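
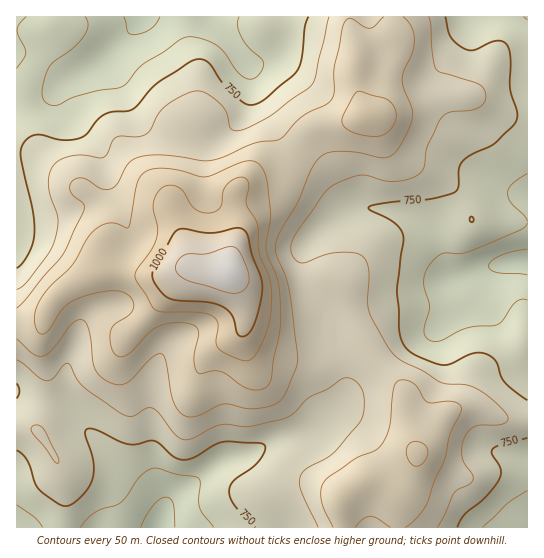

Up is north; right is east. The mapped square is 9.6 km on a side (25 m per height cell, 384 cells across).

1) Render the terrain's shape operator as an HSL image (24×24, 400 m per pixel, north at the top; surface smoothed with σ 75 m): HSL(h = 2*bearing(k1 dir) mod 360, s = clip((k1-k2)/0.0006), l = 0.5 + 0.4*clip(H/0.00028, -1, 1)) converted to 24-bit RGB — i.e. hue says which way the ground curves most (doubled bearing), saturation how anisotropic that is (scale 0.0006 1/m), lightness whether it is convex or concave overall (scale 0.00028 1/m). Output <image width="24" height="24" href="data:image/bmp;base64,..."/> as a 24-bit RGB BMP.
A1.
<image width="24" height="24" href="data:image/bmp;base64,Qk32BgAAAAAAADYAAAAoAAAAGAAAABgAAAABABgAAAAAAMAGAAATCwAAEwsAAAAAAAAAAAAAgoRXkI9U6tJ0MFNrd7pctplvFStKQWiLtneBhGBtmZpqqKx+ZV2DOCZs07Ba7PKtKC1nq7CCxL2YhqWHn1FpTls4RIRgd4hrk2S0r4B42N+rWIyrU6Kkro59QzRrGko6W61yn43Epq3Iqpu7fGGvFyes1PHy9dXkR0XHeLC/0Kudeq1vmS+syZyyQoeUWIWAZz96ztakyd3HfHO7aU6UplxYeSV4poktAIMSHadXa4Oxv3KvonmsKrHSW9C93JfH37HllTar4Y9sxbtjHZayvMbmqHjlXVrDO3Nmq/aoj7+gnTWQjTdsrmxPOh5t4L6uk8VxCygOGy4FJmIRm7BoXZZlMVM7d5pFt0ZdzDHB5d/V79zhNKd3LDIXajUSaVEes9ftp96fbz5UcipUkTxgwcWLHBZ62LyNzaJ5TTh/qZhlMoAiIm0GQXQoQ2dKTYxAX0dAnZpRstmG4lFu5EhSMRc+w1ymj6/huXZd13I3ZipNZy5IpqtanMl/GBNt05id4My+NDOpsHSjtZmMZ9SeM4mJSHlhUn1jTEZln7prospaRXW7+NP3j5X/wej6coHbaUId4dtBVyeFrlilpM6LXrlnFziIfqy/6c7CbCahtm2byujLg7PKRTyLV5+USGZvSV9ofM2FzenXLtHssli4zIRnf0E6c089g40zj/5ICR5VvHzH5cexacRIF01oS4Sb6HBscipVkNVgm+eGaViTS3jEeV+3Y0eXZLqlhP+5id/IiCWilDB00HBipFKFn1VNgHHg8ffFACMzQWWH48vC7bq2FEhFGFJCvke+8pzz9fXWe9ddPKqVO0uDaEp7cWOXlt6bcuNCICMQJRUTTnVJva2QpkbA34yphV/j++HQDR9RD5GEjdKx/ZHP/wRiGSkKCzECNlUP//TH3OayKaWyMyVrWlN6a6VqntF4tFlFZ0BhOV9gPYVIeJJEYDtb3dqQYxn//8zU5j7TFHEtGSsIJxEM/2eD4qjoT27NG7qApf903fi7GE6aMxdwelF2oLtqiLFWjXZncWeeRnG1ZHSoa3uLVmiSsteVDBk79MfQ/7jx36DvXWbqGj3/zMbpz77WlpnkrbLl1/Ta0/jgHAChPQmBjoK2rMiyrYCEf4lue4heM1cySVgtXZJLSaOUg8F+DjEtWIox5Flr2bKfW7S+CkSMtXjZ8NviiJvRn6fX6/3OgcUrIgYtHShyopKwq4CNvYKNm36LnFmBi0OPm0YwUnkMHS8EKzIBN1NdL1k5baJM6My5s3FxFyIzHUUb0fWadrPGaHC9/97MzQowFRIhDC8ePYE7mIt5tpGhvIS0inOugTKpy2XO5L/cbXjVXGzQRT9wc2tHM5gYc9M0z2ibjBijU8N1hf9bS1g0SkQj/+RM/zqe10TRNH59H3NAO3cziIg/mWc0eS8obTtaZa2cxda/dX3MenzLRzR0nlmuuditNNh1LCyGi0ioute5zNSrMC+Yyj/O8umFPZRoy2+9v3O5RFhqSVEzYkQnhmMlcotBSqNnQ7t9isB2dk1benhLO0+Ma8bR3unjlLHJKhJpjNHQzu7mwcbgNR3WTlro9tXkxmfgkkeoymiZska6f1yVXEt4mb+VksjMfr/FVKOGe1pAekxDiXpdZpqrNuacgMCbwCJ4L1SKQOBfq6creU4SWVQcET8azqs981eOsTyntlxsnUyFnTlpl4dZfuJtSbB/iF91hlZmd12GgJmZeoCUlLumbLSBRUEtjDlwsdSzckGOlz0yq3tSqZFVJYYpEWk+xFx8y03H2YbFrkfa03PcsNPKx964O5icUGSDl2iWj3Bfd4xweJGWmspCcV5CWkp0QK6ImLx8cimMt5WrtJq1u6q+utnXDXauPTuDp3ejpZW6fUHT2pfl3ODv6t/scVDcdDOwqUaRor18XcqyYIy0xLh7SXhYSJd1WqGGgGBSTj9njqmCpIuYys+XhsFzOCVZKDFJg5VvnkpSYSE4wutCbMA03q5SYi1MVzyKiqLU0cnmt3OmSUlnupZ+q2BfT4QyI2YiP0xfYZyWcJyBjHV24dqws4FfORU1NlcpN1oucThMj2Sl8O7LXbtPyVA7rohBJ4+IXb6Mm0CO2Y2HSEWBpoxZqXNjtJeGSYpbHW1MPpZmYnB2jaJks9N1tBVhfRpjnqtZKl5UQ312Y3eB5/KszEiwsVJu4N+7J6ueP4aLQTuE26mqg1q6jYO7v7PMqKrIrp3NWYzIMYGHRlRXucBNl5o+hyaKlXHGyMXVRmbRNnKyU1Kh6vnQWy2c0cG32NHCjYC3JEhpPFhhqrBRtbRz"/>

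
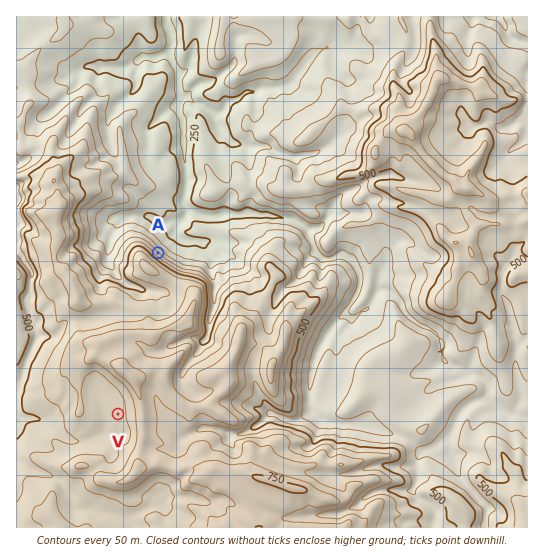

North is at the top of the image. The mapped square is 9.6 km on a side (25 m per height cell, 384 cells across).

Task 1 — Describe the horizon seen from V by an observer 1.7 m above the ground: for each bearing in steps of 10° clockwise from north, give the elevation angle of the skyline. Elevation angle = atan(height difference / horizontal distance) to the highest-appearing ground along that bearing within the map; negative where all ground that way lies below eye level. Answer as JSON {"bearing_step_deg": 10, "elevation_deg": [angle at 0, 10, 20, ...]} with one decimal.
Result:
{"bearing_step_deg": 10, "elevation_deg": [9.2, 10.7, 11.5, 11.9, 12.1, 12.6, 12.9, 13.2, 13.3, 13.2, 12.7, 11.9, 10.7, 9.3, 7.4, 6.1, 7.0, 5.9, 5.0, 4.3, 3.0, 3.1, 2.7, 0.0, -0.9, -0.8, -0.1, 1.2, 1.2, 0.9, 0.8, 1.0, 1.7, 3.5, 4.6, 6.3]}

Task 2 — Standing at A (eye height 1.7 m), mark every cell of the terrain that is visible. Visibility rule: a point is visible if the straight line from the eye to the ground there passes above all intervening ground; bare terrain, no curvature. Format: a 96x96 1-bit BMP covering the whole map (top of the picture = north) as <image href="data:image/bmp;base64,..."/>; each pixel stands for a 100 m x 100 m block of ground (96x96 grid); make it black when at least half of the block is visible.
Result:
<image width="96" height="96" href="data:image/bmp;base64,Qk2+BAAAAAAAAD4AAAAoAAAAYAAAAGAAAAABAAEAAAAAAIAEAAATCwAAEwsAAAIAAAAAAAAA////AAAAAAAAAAAAAAAAAAAAAAAAAAAAAAAAAAAAAAAAAAAAAAAAAAAAAAAAAAAAAAAAAAAAAAAAAAAAAAAAAAAAAAAAAAAAAAAAAAAAAAAAAAAAAAAAAAAAAAAAAAAAAAAAAAAAAAAAAAAAAAAAAAAAAAAAAAAAAAAAAAAAAAAAAAAAAAAAAAAAAAAAAAAAAAAAAAAAAAAAAAAAAAAAAAAAAAAAAAAAAAAAAAAAAAAAAAAAAAAAAAAAAAAAAAAAAAAAAAAAAAAAAAAAAAAAAAAAAAAAAAAAAAAAAAAAAAAAAAAAAAAAAAAAAAAAAAAAAAAAAAAAAAAAAAAAAAAAAAAAAAAAAAAAAAAAAAAAAAAAAAAAAAAAAAAAAAAAAAAAAAAAAAAAAAAAAAAAAAAAAAAAAAAAAAAAAAAAAAAAAAAAAAAAAAAAAAAAAAAAAAAAAAAAAAAAAAAAAAAAAAAAAAAAAAAAAAAAAAAAAAAAAAAAAAAAAAAAAAAAAAAAAAAAAAAAAAAAAAAAAAAAAAAAAAAAAAAAAAAAAAAAAAAAAAAAAAAAAAAAAAAAAAAAAAAAAAAAAAAAAAAAAAAAAAAAAAAAAAAAAAAAAAAAAAAAAAAAAAAAAAAgAAAAAAAAAAAAAAAgAAAAAAAAAAAAAAAgAAAAAAAAAAAAAAAgAAAAAAAAAAAAAAAQAAAAAAAAAAAAAM4AAAAAAAAAAAAAAO4AAAAAAAAAAAAAwf8AAAAAAAAAAAAB4/8AAAAAAAAAAAAH5/+AAAAAAAAAAAAP5/8AAAAAAAAAAAAf9/8AAAAAAAAAAABv//8AAAAALAAAAADv//4AAAAAbAAAAAB///8AAAAA6AAAAAA///+AAAADwAAAAAB///+AAAAPgAAAAAB///+AAAAfAAAAAAD//74AHgB/AAAAAAD/4fABHh/+AAAAAAH/g4AHDj/8CAAAAAf////+A//+8AAAAB/9///8A7+/gYAAAH//////g7//AQAAAf//////w//4fgAAA+//+f/h8f+AeAAAD///+P8B//gA4AAAB/5/+ObB//ABwAAAA4x8+MfhDeeDAAAAQMB48MfAAGPOAAAAQADg8YeAAGAcAAAAAA/g8QYAAOAYAAAACA/w4AAAAOAQAAAAAA/w4AA8AeAAAAAAAA/44A/+AfAgAAAAAB844H/+AP/AAAAAABwQ4P+GAP+AAAAAAA+A4PwCAH8AAAAAAAeA4fPAAH4AAAAAAAfBwOOAAf4AAAAAAAHBgMOAAf4AAAAAAAHgBoMAAHwAAAAAAAD4P4MAGAcAAAAAAAB/f8AAMA8AAAAAAAA/x/AA4A4AAAAAAAAf4/+B4AYGAAAAAAAOfP/jwAYGAAAAAAADfj/xwAYCAAAAAAADfw/9wAICAAAAAAAD/5H/gAACAAAAAAAD//A/gAACAAAAACAD/HAfwAACAAAAAHhB/HAD4AwEAAAAAP/j/EAB8H+EAAAAP//j/GAB//fMAAAAf//H/n4A/8+MAAAA/w/H/3/4/5+MAAAABwfH/n/4/g8MAAA="/>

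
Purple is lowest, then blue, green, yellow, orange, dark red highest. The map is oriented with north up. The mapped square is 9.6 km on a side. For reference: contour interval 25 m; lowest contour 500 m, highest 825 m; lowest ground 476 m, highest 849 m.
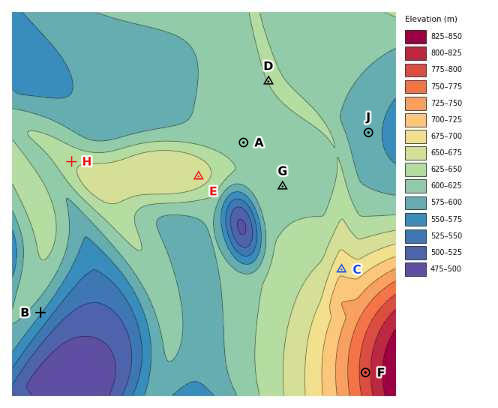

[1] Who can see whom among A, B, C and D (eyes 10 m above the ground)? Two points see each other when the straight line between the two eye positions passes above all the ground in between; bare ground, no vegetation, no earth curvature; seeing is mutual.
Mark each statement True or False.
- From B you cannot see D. True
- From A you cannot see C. False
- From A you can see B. False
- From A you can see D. True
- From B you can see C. True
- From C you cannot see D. False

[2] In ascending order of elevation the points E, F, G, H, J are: J G H E F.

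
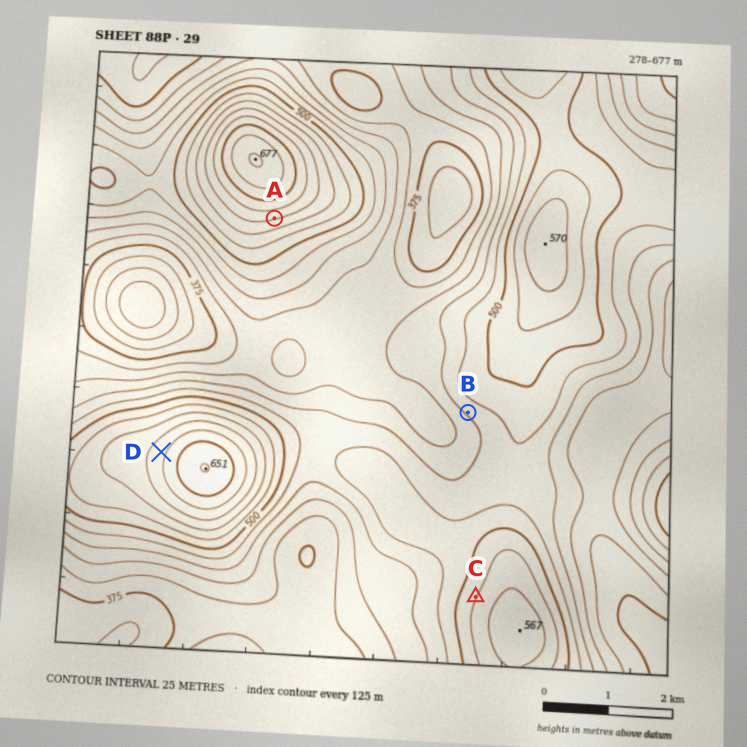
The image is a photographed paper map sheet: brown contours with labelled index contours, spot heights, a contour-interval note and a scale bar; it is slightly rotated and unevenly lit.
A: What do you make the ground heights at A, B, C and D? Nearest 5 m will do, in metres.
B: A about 575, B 455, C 525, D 590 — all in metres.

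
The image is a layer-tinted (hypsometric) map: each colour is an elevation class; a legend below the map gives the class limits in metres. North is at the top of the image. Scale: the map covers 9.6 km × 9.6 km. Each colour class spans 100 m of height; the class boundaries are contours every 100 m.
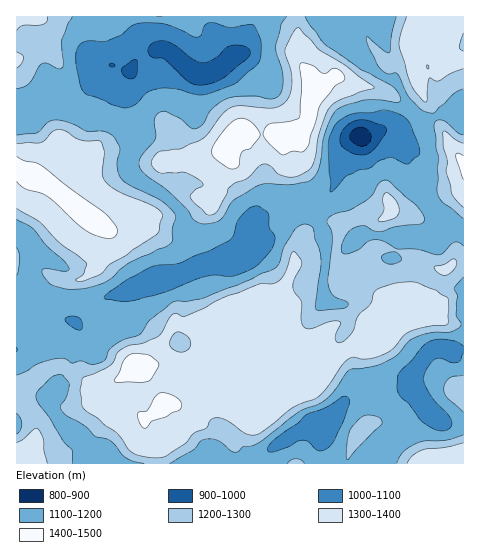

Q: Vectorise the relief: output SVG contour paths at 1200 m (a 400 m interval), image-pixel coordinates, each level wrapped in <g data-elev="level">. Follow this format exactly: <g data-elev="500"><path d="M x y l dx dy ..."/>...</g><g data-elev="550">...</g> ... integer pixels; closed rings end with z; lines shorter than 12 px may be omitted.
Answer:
<g data-elev="1200"><path d="M72 463l0-14-9-8-27-43 0-5 3-3 13-13 7-2 4 1 6 8-2 12-7 10 4 7 21 13 10 10 16 5 15 17 7 3 11 2"/><path d="M170 463l23-13 7-9 4-2 13 1 13 10 5 2 3-1 5-4 12-2 9-6 34-27 20-7 8-6 8-8 15-21 22-3 13-4 13-8 12-14 9-5 15-4 16 0 9-3 3-4-5-10 1-18-3-9 9-11"/><path d="M304 463l-3-3-6-1-4 1-4 3"/><path d="M347 459l1 1 10-13 23-22 1-4-2-3-6-2-9-1-5 4-7 7-3 5-2 8z"/><path d="M463 435l-16 5-22 1-8 2-14 9-6 11"/><path d="M17 413l3 5 2 6-2 7-3 3"/><path d="M463 375l-9 1-5 2-4 5-1 6 3 9 16 14"/><path d="M17 276l3-18-3-10"/><path d="M389 264l-7-5-1-2 2-2 12-3 6 5 1 2-2 3z"/><path d="M463 246l-4-4-5 0-11 11-6 2-19-6-21 0-14-8-8-1-7 2-13 9-7 3-5-1-2-4 3-10 5-8 6-4 9-1 10 5 7 1 14-5 24-3 5-2 0-6-8-10-26-24-6-2-5 3-7 12-5 5-18 10-16 5-6 6 5 10 0 7-4 40 0 7 6 11 14 6 0 3-2 3-26 3-5-3 6-42 0-10-6-17-2-11-5-3-4-1-6 3-4 4-10 17-5 15-4 6-71 29-17 3-14 1-23 18-10 14-17 6-11 7-4 4-2 7-4 4-11 2-9-3-9 2-9-4-9 0-16 4-13 8-9 4"/><path d="M17 219l16 10 13 16 17 15 6 7 0 3-3 1-23-2-1 3 3 6 8 7 18 4 16-1 16-5 9-5 8-8 9-7 39-18 5-4-1-12 4-12-3-6-11-9-31-16-10-7-3-6-1-8 3-18-5-9-6-5-7-2-15 0-16-8-15-3-8 2-12 11-19 2"/><path d="M463 135l-5-2-14-12-6-1-3 3 1 24 3 11-1 36 4 8 21 17"/><path d="M17 89l8-3 4-3 10-16 3-4 5 0 12 6 3-1 2-5-2-23 6-16 4-7"/><path d="M286 17l-5 8-5 21 7 32-1 13-5 6-7 2-13-3-15 0-15 3-15 10-9 15-8 5-5-1-10-10-14-6-6 0-5 5-1 6 2 15-16 20-1 4 1 5 6 8 25 19 17 16 5 9 6 4 8 1 11-3 6-5 10-16 25-15 8-2 25 1 15-2 5-3 4-5 3-7 4-27 5-15 6-12 5-5 25-8 18 0 15 3 3-2-1-7-7-8-31-17-36-24-15-19-5-9"/><path d="M396 17l-4 17-3 19-5-2-17-14 2 10 11 21 8 6 9-1 13 25 11 12 9 3 4 0 20-19 9-5"/></g>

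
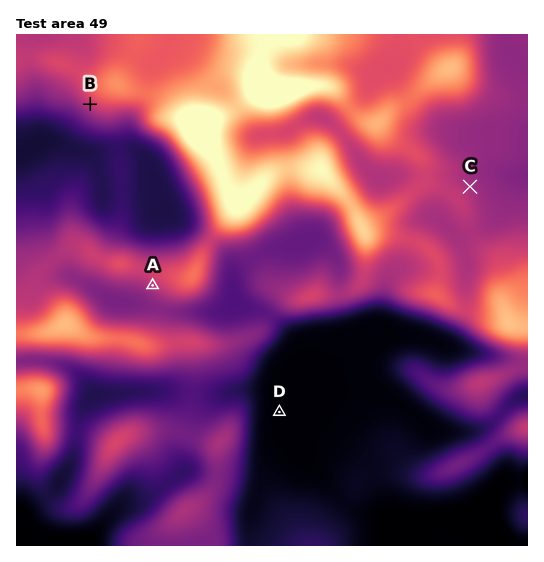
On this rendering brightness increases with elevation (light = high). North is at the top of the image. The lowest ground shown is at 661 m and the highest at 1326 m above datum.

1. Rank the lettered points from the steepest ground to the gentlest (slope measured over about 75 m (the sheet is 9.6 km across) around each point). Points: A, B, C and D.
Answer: B A C D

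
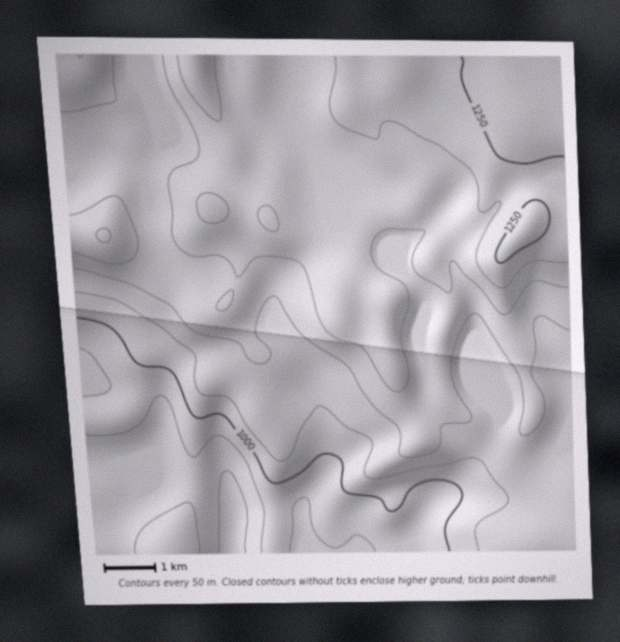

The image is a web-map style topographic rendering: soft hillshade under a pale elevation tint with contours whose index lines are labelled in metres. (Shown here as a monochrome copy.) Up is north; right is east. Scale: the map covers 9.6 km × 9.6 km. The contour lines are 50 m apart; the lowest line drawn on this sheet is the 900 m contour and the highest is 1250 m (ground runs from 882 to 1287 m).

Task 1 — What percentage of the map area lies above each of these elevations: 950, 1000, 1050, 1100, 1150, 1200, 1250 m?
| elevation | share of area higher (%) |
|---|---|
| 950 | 91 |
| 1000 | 82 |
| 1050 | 75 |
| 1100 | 58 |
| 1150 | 38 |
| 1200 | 13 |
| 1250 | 4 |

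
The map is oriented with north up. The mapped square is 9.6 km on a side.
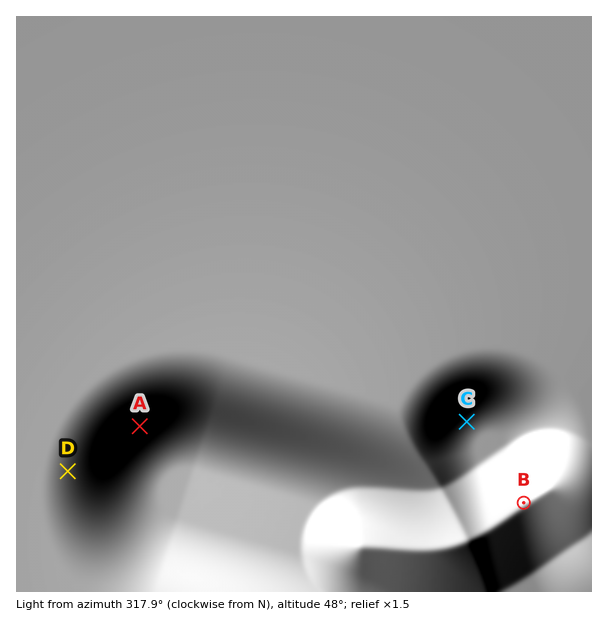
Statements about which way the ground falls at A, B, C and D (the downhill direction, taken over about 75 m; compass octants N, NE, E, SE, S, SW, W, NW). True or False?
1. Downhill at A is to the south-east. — True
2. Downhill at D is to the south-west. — False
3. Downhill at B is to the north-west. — True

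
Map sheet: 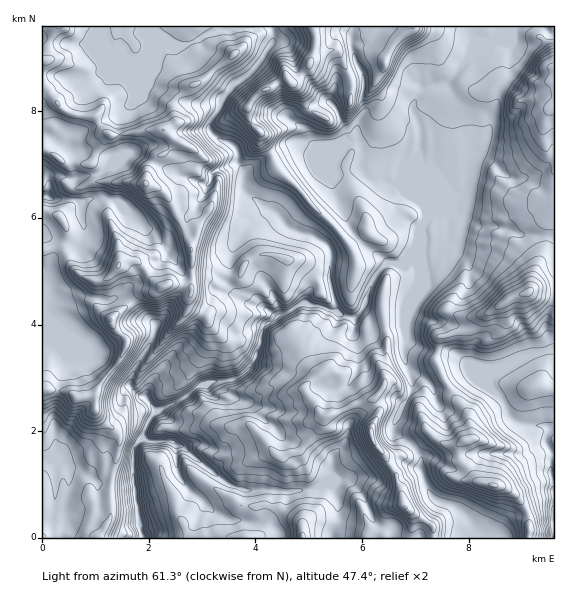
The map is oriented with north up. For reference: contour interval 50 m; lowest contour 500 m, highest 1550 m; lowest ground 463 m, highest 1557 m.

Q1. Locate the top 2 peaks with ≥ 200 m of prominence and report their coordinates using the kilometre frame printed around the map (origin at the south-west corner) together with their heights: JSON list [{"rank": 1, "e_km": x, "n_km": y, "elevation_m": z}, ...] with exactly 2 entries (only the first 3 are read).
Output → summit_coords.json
[{"rank": 1, "e_km": 1.94, "n_km": 6.66, "elevation_m": 1557}, {"rank": 2, "e_km": 4.61, "n_km": 8.59, "elevation_m": 1529}]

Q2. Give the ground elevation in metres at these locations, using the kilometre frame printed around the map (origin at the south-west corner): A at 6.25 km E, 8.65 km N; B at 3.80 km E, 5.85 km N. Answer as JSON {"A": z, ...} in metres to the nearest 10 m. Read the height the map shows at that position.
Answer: {"A": 1270, "B": 980}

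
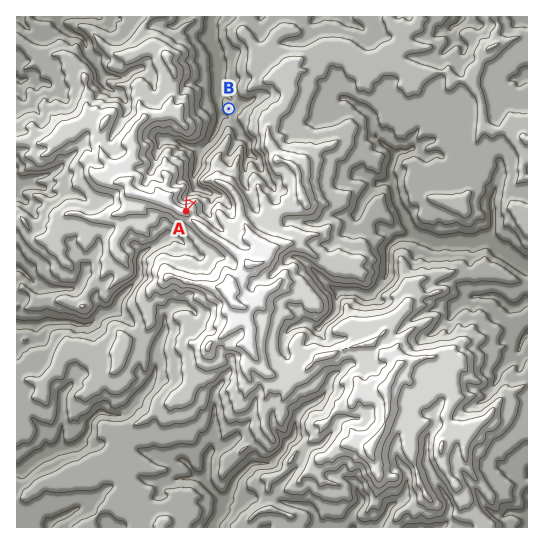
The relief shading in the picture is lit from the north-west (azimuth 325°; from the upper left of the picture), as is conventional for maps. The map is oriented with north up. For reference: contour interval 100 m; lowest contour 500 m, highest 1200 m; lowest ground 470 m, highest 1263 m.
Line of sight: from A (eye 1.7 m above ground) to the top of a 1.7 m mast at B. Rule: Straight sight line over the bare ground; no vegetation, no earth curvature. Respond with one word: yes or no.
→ yes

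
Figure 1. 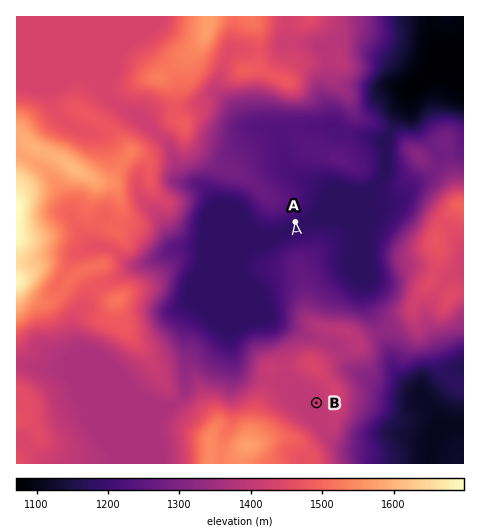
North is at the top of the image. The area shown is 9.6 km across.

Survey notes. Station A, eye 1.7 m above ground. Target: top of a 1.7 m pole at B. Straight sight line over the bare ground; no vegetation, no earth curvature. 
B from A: not visible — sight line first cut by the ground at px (298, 243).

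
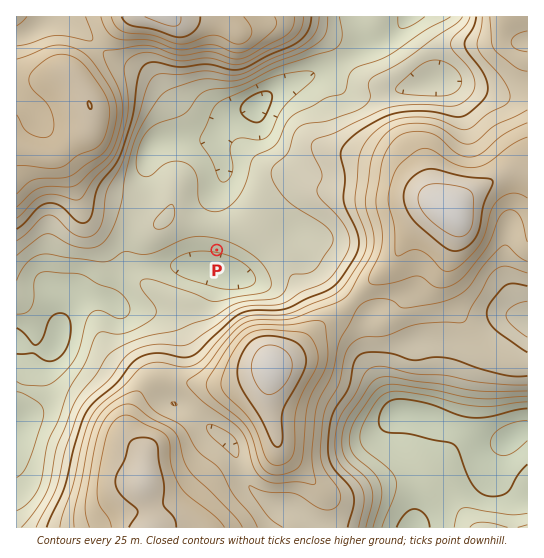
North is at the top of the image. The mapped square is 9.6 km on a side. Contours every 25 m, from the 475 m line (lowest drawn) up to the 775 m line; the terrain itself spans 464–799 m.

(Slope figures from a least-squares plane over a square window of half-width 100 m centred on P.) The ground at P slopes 6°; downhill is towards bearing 191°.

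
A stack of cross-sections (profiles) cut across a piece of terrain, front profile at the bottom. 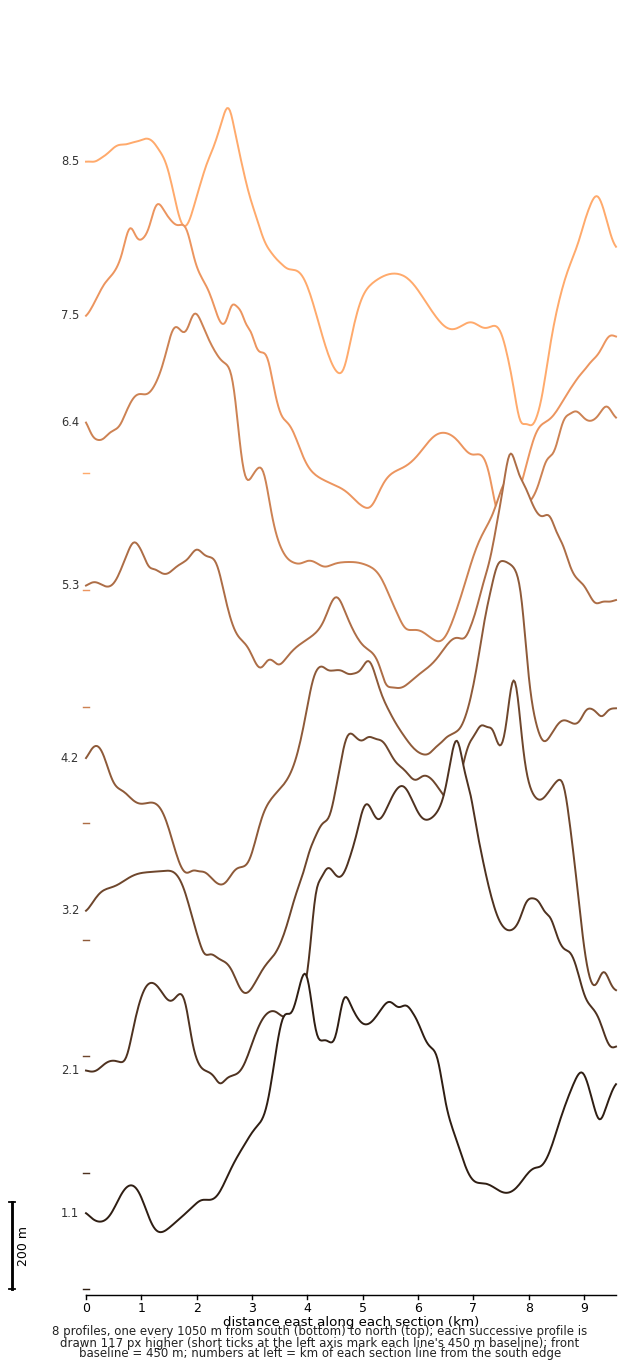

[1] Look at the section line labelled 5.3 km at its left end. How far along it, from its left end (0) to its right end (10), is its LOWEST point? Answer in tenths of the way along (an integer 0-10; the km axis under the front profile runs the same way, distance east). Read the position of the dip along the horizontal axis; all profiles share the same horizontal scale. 6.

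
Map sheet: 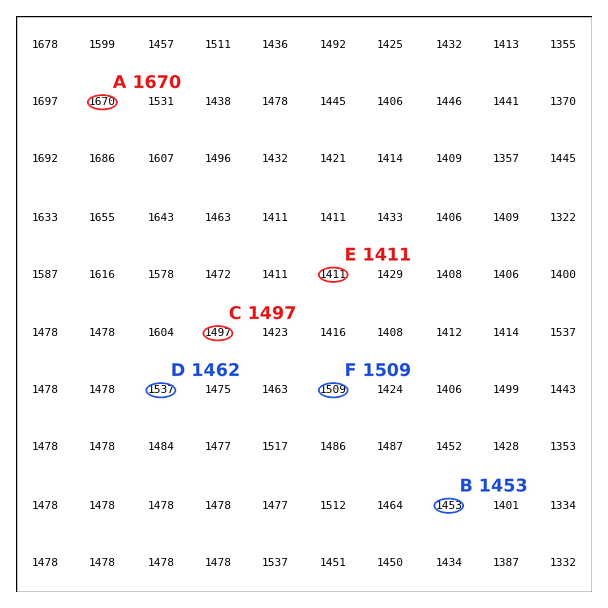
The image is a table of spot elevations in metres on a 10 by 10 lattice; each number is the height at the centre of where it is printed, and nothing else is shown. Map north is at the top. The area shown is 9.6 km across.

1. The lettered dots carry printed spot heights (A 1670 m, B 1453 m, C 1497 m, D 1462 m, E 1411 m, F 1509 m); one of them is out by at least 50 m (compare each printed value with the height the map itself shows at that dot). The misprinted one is D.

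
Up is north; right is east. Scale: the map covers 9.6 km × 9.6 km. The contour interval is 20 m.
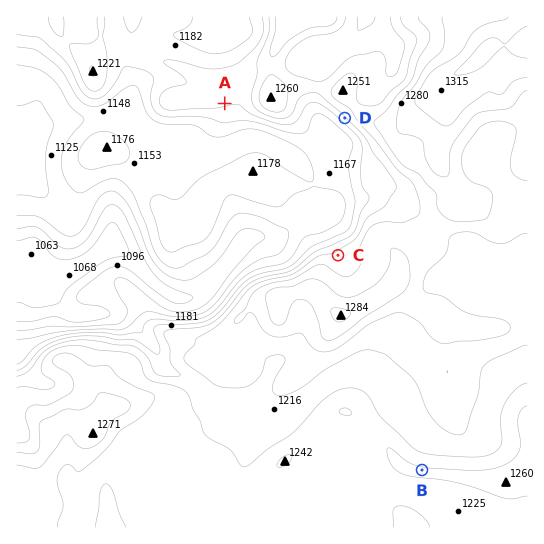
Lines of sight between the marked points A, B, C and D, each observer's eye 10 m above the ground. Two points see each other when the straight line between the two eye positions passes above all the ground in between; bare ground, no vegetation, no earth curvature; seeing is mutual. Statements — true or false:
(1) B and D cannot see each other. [true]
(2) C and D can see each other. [true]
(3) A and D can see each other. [false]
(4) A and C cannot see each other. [false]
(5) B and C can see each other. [false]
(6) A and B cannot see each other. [true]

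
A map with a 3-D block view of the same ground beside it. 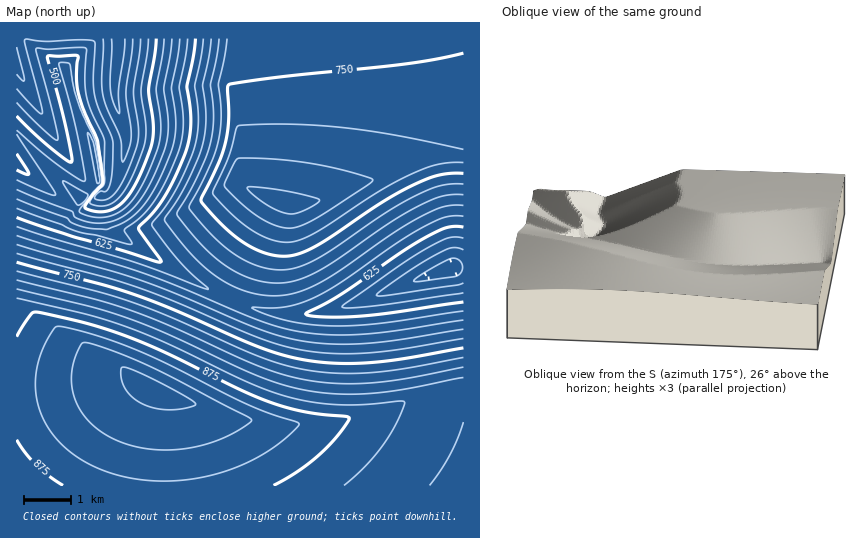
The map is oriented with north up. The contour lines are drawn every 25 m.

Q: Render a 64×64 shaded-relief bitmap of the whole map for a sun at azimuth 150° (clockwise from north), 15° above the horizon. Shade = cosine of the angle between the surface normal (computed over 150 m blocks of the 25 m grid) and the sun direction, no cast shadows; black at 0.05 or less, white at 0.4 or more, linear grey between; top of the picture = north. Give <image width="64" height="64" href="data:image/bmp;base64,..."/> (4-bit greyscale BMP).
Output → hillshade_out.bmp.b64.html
<image width="64" height="64" href="data:image/bmp;base64,Qk12CAAAAAAAAHYAAAAoAAAAQAAAAEAAAAABAAQAAAAAAAAIAAATCwAAEwsAABAAAAAAAAAAAAAAABEREQAiIiIAMzMzAERERABVVVUAZmZmAHd3dwCIiIgAmZmZAKqqqgC7u7sAzMzMAN3d3QDu7u4A////AJmZqqqqqqqqqqqqqqqqqqqqqqqqqqqqqqqqqqqqmZmZmZmqqqqqqqqqqqqqqqqqqqqqqqqqqqqqqqqqqqqpmZmZmZqqqqqqqqqqqqqqqqqqqqqqqqqqqqqqqqqqqqmZmZmZmaqqqqqqqqqqqqqqqqqqqqqqqqqqqqqqqqqqqpmZmZmZmaqqqqqqqqqqqqqqqqqqqqqqqqqqqqqqqqqqmZmZmZmZmqqqqqqqqqqqqqqqqqqqqqqqqqqqqqqqqqqZmZmZmZmZqqqqqqqqqqqqqqqqqqqqqqqqqqqqqqqqqqmZmZmZmZmZqqqqqqqqqqqqqqqqqqqqqqqqqqqqqqqqqZmZmZmZmZmZqqqqqqqqqqqqqqqpmZmaqqqqqqqqqqqpmZmZmZmZmZmaqqqqqqqqqqmZiId3d3eIiZqqqqqqqqmZmZmZmZmZmZmaqqqqqqmYiHdmZmZmZmZmd4maqqqqqZmJmZmZmZmZmZmaqqqZiHd2ZmZmZmZVVVVVVniJmqqZmYiImZmZmZmZmZmZmYh3ZmZmZmZmZVVVVVVVVWeImZmZiIiImZmZmZmZmZiHd2ZmZmZmZmZVVVVVVVVVVVZ4mZmIiIiIiZmZmZmYh3ZmZmZmZmZmZVVVVVVVVVVURFVniYiIiIiIiJmZiHdmZmZmZmZmZmZVVVVVVVVVVUREREVWiIiIiIiIiIh3ZmZmZmZmZmZmZVVVVVVVVVVURERERESIiIiIiIiId2ZmZmZmZmZmZmZVVVVVVVVVVURERERERIiIiIiIiHdmZmZmZmZmZmZmZVVVVVVVVVVEREREREREiIiIiIh3ZmZmZmZmZmZmZmVVVVVVVVVURERERERERESIiIiId2ZVZmZmZmZmZmZmVVVVVVVVVERERERERERERHd3d3dmVVVVVWZmZmZmZlVVVVVVVUREREREREREREREd3d3ZlVVVVVVVVVVVVVVVVVVVVVURERERERERERERER3d2ZVVVVVVVVVVVVVVVVVVVVVVVVURERERERERERERHd2VVVVVVVVVVVVVVVVVVVWZ4iZmYdlVEREREREREREdmVVVVVVVVVVVVVVVVVVZomavMzdzLqXZURERERERERlVVVVVVVVVVVVVVVVVWeJq8zM3d3d7dy5dURERERERFVVVVVVVVVVVVVVVVVniau7zMzd3d3u7u3KhlREREREVVVVVVVVVVVVVVVVVomru7vMzM3d3d7u7u7cp2RERERVVVVVVVVVVVVVVVZ4qqu7u7zMzd3d3e7u7u7cuXVERFVVVVVVREVVVVVVeJqqqru7u8zN3d3d3u7u7u7typdVVVVVVVRERFVVVWeZqqqqq7u7zMzd3d3d7u7u7u7u3KhVVVVVVERERFVniaqqqqqqu7u8zN3d3d3d7u7u7u7ty1VVVVVVRERFVnmZmqqqqqq7u7zM3d3d3d3e7u7u7u3cVVVVVURERFZ4mZmZqqqqqqu7u8zd3d3d3d3u7u7u7dxVVVVURERFZ5mZmZmqqqqqqru7zN3d3d3d3d3u7u7t3VVVVVRDMzRWZ4mZmZqqqqqqu7vMzd3d3d3d3d7u7u3dVVVVVkMyIiIjRXiZmqqqqqqru8zN3d3d3d3d3d7u3d1VVVVXdTIRABESNXiZqqqqqqu7vM3d3d3d3d3d3d3d3VVVVVe9YhEBEREiNXmaqqqqqrqrvM3d3d3d3d3d3d3dVVVVaK/2MRERIiIiNYmqqqqqmZmZq83d3d3d3d3d3d1lVWeJi/+lISIiIiIjRpqqqpmIiIiJmrzd3d3d3d3d3WZmiZh2v/pCIiIiIzMzWJmZiIiIiIiImrzd3d3d3d3dZniZh2Z//nMiMzMzMzM0eIiIiIiIiIiImavN3d3d3d1niZh2Z4ztlDMzMzMzMzNHd4iIiIiIiIiIiavM3d3d3XmZh3Z3jNylMzMzMzMzM0Z4iIiIiIiIiIiIiZq7zd3ciZh3d3eL7LczMzMzMzMzRniIiIiIiIiIiIiIiJmqq7uZl3d3d5vsuEMzMzRERERGeIiIiIiIiIiIiIiIiImZmZmHd3d3qty4VEREREREREZ4iIiIiIiIiIiIiIiIiIiIqHd3h3iau6llVVVEREREVniIiIiIiIiIiIiIiIiIiIiXd3h3eYqqmGZVVVVVVVVWeIiIiIiIiIiIiIiIiIiIiId3eHeJepmYdmZmZVVVVVeIiIiIiIiIiIiIiIiIiIiIiHeHd4iZmYh3ZmZmZmZmZ4iIiIiIiIiIiIiIiIiIiIiIeId4mKqph3d3dmZmZmZniIiIiIiIiIiIiIiIiIiIiIh4h4iqqqmHd3d3d2ZmZneIiIiIiIiIiIiIiIiIiIiJh4iIiZu7uoZmZ3d3d3dneIiIiIiIiIiIiIiIiIiIiImHiIiKrLu6dVZmZmZmZmd4iIiIiIiIiIiIiIiIiIiImXiIiIq8u8p1VVVVVVVVVniIiIiIiIiIiIiIiIiIiIiZaIiIiszMy3VVVVVVREVVeIiIiIiIiIiIiIiIiIiIiZloiId5zMzLhVVVVVVVVVV4iIiIiIiIiIiIiIiIiIiZmXiIdla8zMyFVVVVVVVVVXiIiIiIiIiIiIiIiIiIiZmZd3ZUM3rMzJZVVVVVVVVVeIiIiIiIiIiIiIiIiIiZmZl3ZUMzRqzLllVVVVVVVVV4iIiIiIiIiIiIiIiImZmZmYhkMzM0e8uWVVVVVVVVVXiIiIiIiIiIiIiIiIiZmZmZ"/>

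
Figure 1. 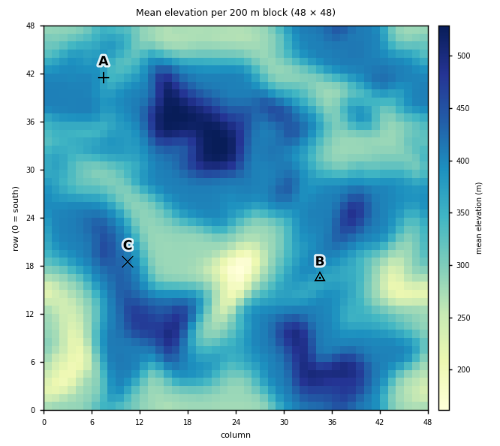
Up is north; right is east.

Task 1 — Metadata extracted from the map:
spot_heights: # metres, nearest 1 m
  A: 367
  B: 367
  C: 418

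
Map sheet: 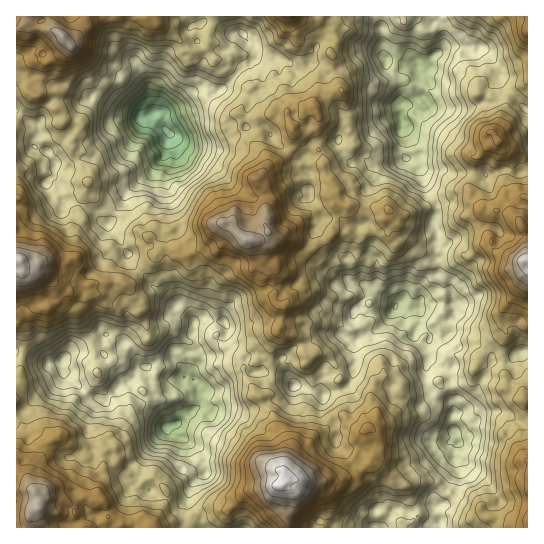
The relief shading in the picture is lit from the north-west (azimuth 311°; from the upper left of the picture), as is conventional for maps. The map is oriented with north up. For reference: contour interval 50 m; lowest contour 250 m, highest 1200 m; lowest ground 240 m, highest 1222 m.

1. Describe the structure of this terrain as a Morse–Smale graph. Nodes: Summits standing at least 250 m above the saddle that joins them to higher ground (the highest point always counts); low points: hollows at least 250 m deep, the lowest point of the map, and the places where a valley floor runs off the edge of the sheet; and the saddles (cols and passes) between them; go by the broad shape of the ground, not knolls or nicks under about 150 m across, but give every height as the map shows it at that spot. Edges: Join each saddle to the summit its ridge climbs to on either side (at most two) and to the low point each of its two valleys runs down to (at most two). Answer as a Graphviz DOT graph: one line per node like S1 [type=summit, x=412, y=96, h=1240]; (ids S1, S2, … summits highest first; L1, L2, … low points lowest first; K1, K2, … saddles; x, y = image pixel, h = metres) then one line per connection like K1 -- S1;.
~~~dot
graph terrain {
  S1 [type=summit, x=281, y=486, h=1222];
  S2 [type=summit, x=19, y=261, h=1187];
  S3 [type=summit, x=526, y=259, h=1185];
  S4 [type=summit, x=38, y=509, h=1148];
  S5 [type=summit, x=246, y=239, h=1137];
  S6 [type=summit, x=62, y=37, h=1137];
  L1 [type=low, x=170, y=134, h=240];
  L2 [type=low, x=178, y=423, h=383];
  L3 [type=low, x=401, y=119, h=407];
  K1 [type=saddle, x=139, y=271, h=805];
  K2 [type=saddle, x=186, y=518, h=783];
  K3 [type=saddle, x=22, y=354, h=765];
  K4 [type=saddle, x=273, y=375, h=757];
  K5 [type=saddle, x=19, y=115, h=755];
  K6 [type=saddle, x=434, y=201, h=691];
  K7 [type=saddle, x=445, y=491, h=669];
  K8 [type=saddle, x=198, y=390, h=458];
  K1 -- S2;
  K1 -- S5;
  K1 -- L1;
  K1 -- L2;
  K2 -- S1;
  K2 -- S4;
  K2 -- L2;
  K3 -- S2;
  K3 -- S4;
  K3 -- L2;
  K4 -- S1;
  K4 -- S5;
  K4 -- L2;
  K4 -- L3;
  K5 -- S2;
  K5 -- S6;
  K5 -- L1;
  K6 -- S3;
  K6 -- S5;
  K6 -- L3;
  K7 -- S1;
  K7 -- S3;
  K7 -- L3;
  K8 -- S4;
  K8 -- S5;
  K8 -- L2;
}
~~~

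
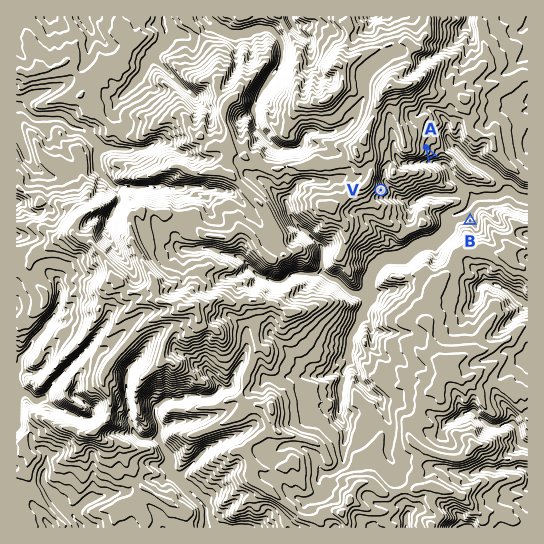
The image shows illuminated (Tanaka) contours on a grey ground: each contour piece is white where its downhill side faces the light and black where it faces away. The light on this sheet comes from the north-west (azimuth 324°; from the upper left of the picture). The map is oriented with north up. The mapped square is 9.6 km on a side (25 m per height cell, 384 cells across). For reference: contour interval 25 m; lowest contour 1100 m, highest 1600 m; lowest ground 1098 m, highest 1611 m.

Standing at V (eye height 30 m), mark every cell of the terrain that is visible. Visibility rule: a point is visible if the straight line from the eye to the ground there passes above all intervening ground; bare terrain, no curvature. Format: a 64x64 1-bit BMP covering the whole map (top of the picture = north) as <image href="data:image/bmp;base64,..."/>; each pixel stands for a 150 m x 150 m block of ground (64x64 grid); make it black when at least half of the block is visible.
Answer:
<image width="64" height="64" href="data:image/bmp;base64,Qk0+AgAAAAAAAD4AAAAoAAAAQAAAAEAAAAABAAEAAAAAAAACAAATCwAAEwsAAAIAAAAAAAAA////AAAAAAAAAAAAAAAAAAAAAAAcAAAAAAAAAAeAAAAAAAAAAQAAAAAAAAABwwAAAAAAAABvmAAAAAAAAP+AAAAAAAAQ/wAAAAAAADHmAAAAAAAAA/8YgAAAAAAH/zDAAAAAAD+/4AAAAAAA/7/AAAAAAAD/ncAAAAAAAP6N4AAAAAAAnZjgAAAAAAAPsOAAAAAAAA7geAAAAAAAA+eYAAAAAAAAz+gAAAAAAADfjAAAAAAAAEw/AAAAAAAAD//wAAAAAAAf28QAAABAABgB4gAAAQAABfBhAAAAAAAD+DAAAAAAeAf4MAAAAAAHgfAYAAAAAAAAcAAAAAAAAAB4AAAAAAAAA/wEAAAAAABAfgQAAAAAAEA+HAAAAAAAQAd8AAAAAAAAA/8AAAAAAEAB/AAAAAAAcMH0AAAAAADj4e4AAAAAAIPgfAAAAAAAD/x9AAAAAAAPv/8AAAAAAA/c/wAAAAAAD7jjAAAAAAAHAYYAAAAAAAYACAAAAAAABgA4AAAAAAADgDAAAAAAAAOAcAAAAAAAAQAAAAAAAAAFAAAAAAAAAAEAgAAAAAAABwAAAAAAAAAHgAAAAAAAAAPAAAAAAAAAAGAAAAAAAAAAAAAAAAAAAAAAAAAAAAAAAAAAAAAAAAAAAAAAAAAAAAAAAAAAAAAAAAAAAAAAAAAAAAAAAAAAAAAAAA=="/>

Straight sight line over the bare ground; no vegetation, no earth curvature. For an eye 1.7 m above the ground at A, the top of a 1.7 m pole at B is visible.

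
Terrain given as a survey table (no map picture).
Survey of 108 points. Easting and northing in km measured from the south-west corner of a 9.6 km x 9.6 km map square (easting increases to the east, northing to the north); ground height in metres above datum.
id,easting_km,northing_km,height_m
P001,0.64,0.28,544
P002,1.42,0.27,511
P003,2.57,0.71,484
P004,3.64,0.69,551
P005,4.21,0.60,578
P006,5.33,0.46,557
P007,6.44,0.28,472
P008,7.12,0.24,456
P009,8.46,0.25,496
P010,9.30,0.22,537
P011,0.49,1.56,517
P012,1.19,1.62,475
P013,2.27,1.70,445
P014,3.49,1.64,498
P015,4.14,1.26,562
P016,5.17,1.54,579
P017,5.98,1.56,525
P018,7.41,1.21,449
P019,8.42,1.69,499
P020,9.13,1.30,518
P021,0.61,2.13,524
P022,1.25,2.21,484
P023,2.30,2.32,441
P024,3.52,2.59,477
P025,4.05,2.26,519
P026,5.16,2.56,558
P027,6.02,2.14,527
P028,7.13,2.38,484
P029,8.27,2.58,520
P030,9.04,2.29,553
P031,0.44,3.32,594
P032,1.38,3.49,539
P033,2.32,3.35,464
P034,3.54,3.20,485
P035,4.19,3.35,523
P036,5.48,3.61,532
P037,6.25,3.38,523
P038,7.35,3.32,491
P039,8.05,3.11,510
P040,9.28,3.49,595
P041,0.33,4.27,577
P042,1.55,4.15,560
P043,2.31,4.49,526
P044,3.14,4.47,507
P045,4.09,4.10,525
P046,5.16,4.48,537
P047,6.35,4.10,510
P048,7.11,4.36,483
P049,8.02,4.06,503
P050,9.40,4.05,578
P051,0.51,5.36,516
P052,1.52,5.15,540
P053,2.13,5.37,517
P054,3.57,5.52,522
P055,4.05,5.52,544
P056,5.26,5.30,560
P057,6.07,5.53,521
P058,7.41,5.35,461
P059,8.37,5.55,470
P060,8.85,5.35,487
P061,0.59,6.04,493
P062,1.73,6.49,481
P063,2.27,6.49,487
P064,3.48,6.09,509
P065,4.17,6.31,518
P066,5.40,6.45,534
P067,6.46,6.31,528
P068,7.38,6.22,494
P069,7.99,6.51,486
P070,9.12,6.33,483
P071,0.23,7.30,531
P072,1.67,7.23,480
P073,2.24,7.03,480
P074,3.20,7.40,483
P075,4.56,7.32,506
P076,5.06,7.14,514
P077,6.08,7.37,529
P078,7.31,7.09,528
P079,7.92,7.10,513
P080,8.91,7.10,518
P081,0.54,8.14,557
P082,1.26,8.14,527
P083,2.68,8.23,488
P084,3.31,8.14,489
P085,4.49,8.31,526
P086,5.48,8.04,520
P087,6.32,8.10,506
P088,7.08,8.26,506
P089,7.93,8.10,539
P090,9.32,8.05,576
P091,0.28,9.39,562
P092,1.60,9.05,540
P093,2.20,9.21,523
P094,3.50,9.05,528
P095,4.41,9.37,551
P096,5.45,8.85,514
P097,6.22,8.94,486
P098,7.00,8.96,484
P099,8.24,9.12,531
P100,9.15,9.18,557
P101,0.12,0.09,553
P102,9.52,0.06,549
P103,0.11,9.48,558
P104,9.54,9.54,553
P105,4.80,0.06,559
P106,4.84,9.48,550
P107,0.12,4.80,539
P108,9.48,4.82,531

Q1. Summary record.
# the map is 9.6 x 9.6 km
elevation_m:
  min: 440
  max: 605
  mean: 515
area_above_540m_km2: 21.4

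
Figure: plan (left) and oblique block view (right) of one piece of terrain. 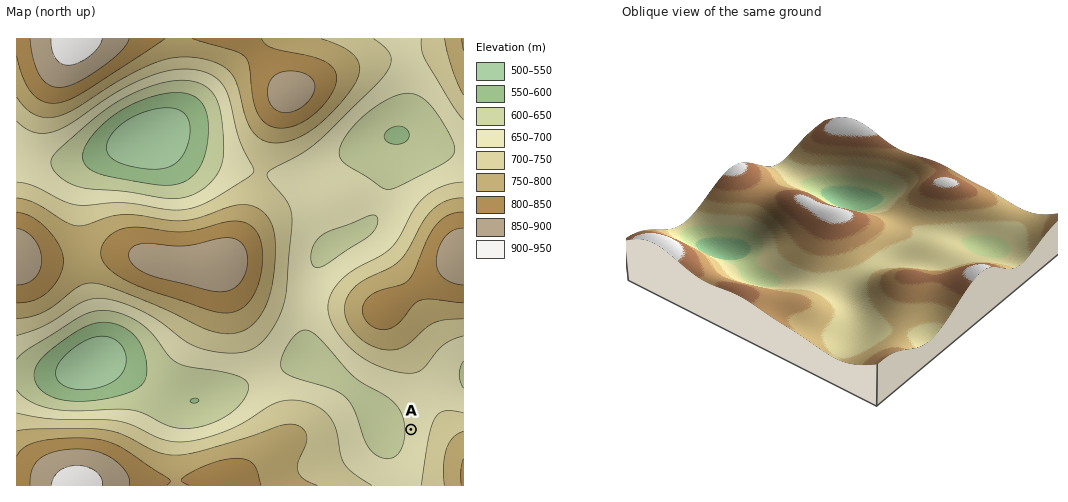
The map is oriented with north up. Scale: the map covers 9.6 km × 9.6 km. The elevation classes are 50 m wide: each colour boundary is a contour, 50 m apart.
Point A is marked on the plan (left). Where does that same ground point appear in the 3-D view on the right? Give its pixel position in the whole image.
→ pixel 871 343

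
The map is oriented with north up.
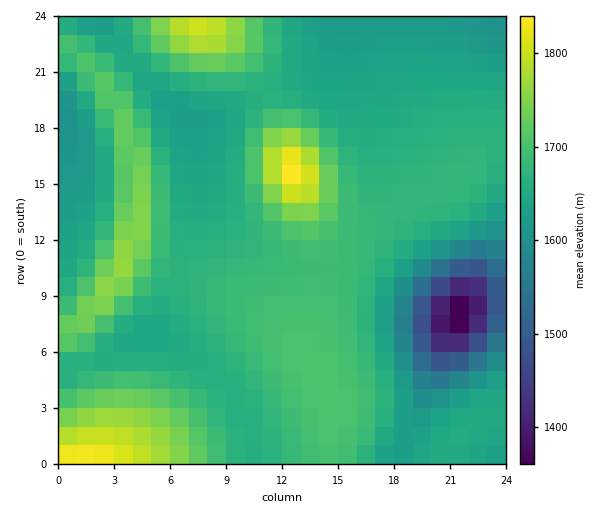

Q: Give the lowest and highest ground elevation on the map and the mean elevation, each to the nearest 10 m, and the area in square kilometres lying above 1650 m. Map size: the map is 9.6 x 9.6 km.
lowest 1350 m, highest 1850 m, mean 1670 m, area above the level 63.2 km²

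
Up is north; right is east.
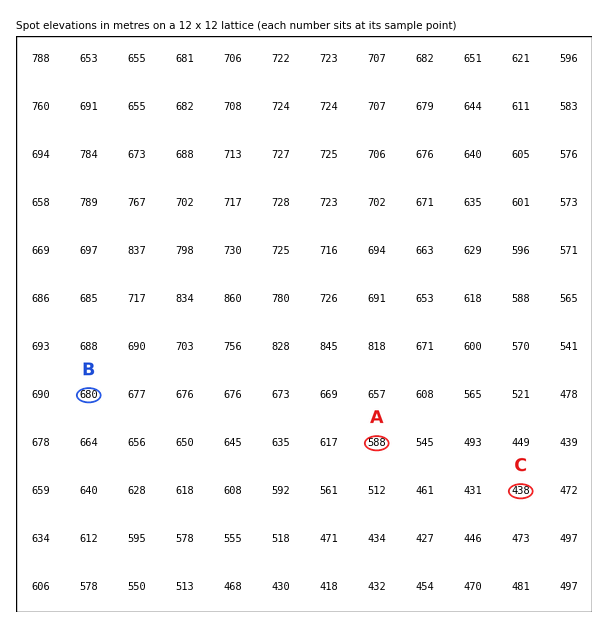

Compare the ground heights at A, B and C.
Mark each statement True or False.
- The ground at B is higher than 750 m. False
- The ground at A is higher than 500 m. True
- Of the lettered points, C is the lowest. True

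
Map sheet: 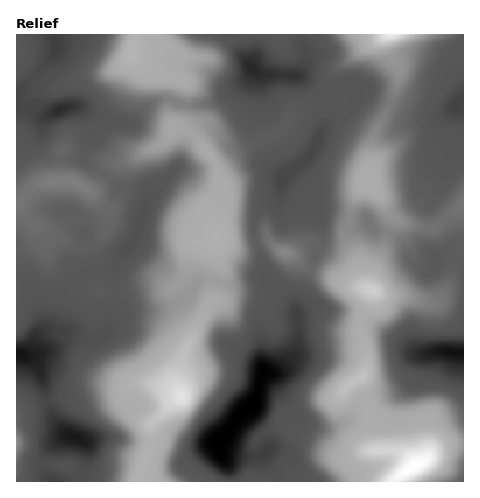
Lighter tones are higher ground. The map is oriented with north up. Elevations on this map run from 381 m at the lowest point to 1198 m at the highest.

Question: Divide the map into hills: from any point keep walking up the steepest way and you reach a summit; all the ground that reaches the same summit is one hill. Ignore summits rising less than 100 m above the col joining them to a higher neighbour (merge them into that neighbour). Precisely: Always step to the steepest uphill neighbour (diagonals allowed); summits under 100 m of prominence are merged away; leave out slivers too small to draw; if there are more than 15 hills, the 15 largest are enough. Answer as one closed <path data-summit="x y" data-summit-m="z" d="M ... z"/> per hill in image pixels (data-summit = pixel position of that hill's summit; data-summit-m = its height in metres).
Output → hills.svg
<path data-summit="182 396" data-summit-m="1108" d="M252 69l-3 6-10 10-19 14-24 6-15-1-13-6-8 1-16 10-14 14-32-6-23-12-14 4-15 8-7-1-7-6-16-1 0 244 10 2 6-7 5-12 11-10 6-24 8-9 26-17 20-5 10-5-4 9-2 47-5 10-13 9-10 0-18-11-13 2-11 4-5 8-1 7-10 6 7 3 6 8 9 34 10 23 10 10 16 6 3 4 0 19-7 18 150 0 0-12-10-17-2-11 12-11 8-13 15-12 10-33 14-1 4-2 15-18 2-9 0-24-2-9-8-9-10-5-5-4-7-12-4-20-8-24 0-15 2-8 7-9 9-1 8-6 2-18 4-7-10-11-7-18-9-14-1-8 4-13 0-10-3-12 0-9z"/><path data-summit="413 466" data-summit-m="1198" d="M315 305l-18 8 1 30-7 17-14 12-14 1-10 33-15 12-8 13-12 11 2 11 10 17 1 11 232 1 1-128-12-3-18 0-16 4-49-33-30-10-16-3z"/><path data-summit="368 180" data-summit-m="932" d="M363 92l-5 0-2 7-13 12-19 16-13 27-10 10-14 8-5 7 0 5 8 6 23 10 8 10 26 7 18 1 10 12 13 2 14 8 5 7 3 13 8 6 12 4 4-3 3-5-1-5-10-11 3-40 14-26 9-32 12-11 0-37-23 16-13 1-17-4z"/><path data-summit="131 53" data-summit-m="962" d="M241 34l-186 0 1 18-38 40-2 3 0 13 16 2 7 6 7 1 15-8 14-4 23 12 32 6 14-14 16-10 8-1 19 7 27-3 25-17 13-13-4-9-1-17z"/><path data-summit="372 290" data-summit-m="1042" d="M314 202l1 8 8 21 0 11-8 14-19 55 2 2 17-8 8 4 16 3 24 8 19 9 36 26 16-4 29 3 1-91-16-7-8 0-4 3 1 4-3 4-9 3-15-10-4-15-9-8-9-5-13-2-10-12-18-1-22-6z"/><path data-summit="392 35" data-summit-m="1141" d="M463 34l-161 0 0 6 4 13 0 8-2 7-7 7 26 14 6 0 12-5 9 0 4 1 4 7 9 2 44 19 27 4 14-7 12-11 0-22-10-14 0-11 10-8z"/><path data-summit="17 443" data-summit-m="841" d="M19 354l-3 0 0 127 34 1-6-10 1-15 7-12 15-10-14-17-16-54-4-4z"/>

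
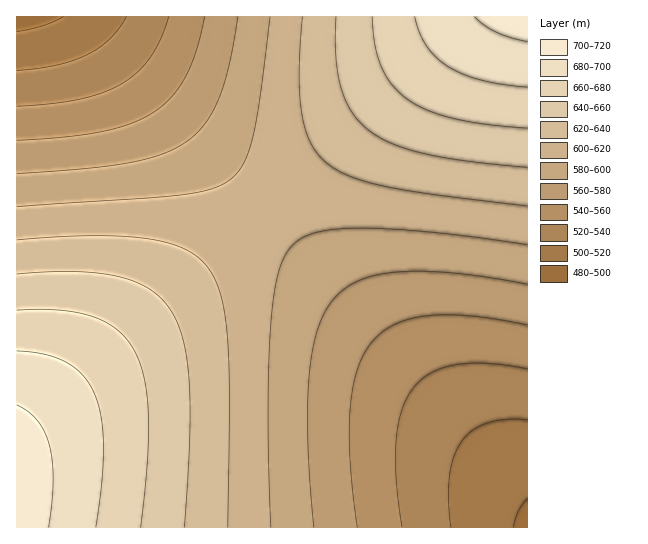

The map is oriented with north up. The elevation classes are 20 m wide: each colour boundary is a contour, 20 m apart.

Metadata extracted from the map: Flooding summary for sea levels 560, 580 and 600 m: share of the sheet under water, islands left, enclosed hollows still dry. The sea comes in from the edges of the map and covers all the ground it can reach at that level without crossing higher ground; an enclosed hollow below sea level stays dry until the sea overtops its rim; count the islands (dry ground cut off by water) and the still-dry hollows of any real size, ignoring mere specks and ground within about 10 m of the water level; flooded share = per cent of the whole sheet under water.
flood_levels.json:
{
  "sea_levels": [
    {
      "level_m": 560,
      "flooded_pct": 21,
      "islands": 0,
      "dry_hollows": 0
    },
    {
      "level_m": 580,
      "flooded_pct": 32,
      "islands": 0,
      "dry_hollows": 0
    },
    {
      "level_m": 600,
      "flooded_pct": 45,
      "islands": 0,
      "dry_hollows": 0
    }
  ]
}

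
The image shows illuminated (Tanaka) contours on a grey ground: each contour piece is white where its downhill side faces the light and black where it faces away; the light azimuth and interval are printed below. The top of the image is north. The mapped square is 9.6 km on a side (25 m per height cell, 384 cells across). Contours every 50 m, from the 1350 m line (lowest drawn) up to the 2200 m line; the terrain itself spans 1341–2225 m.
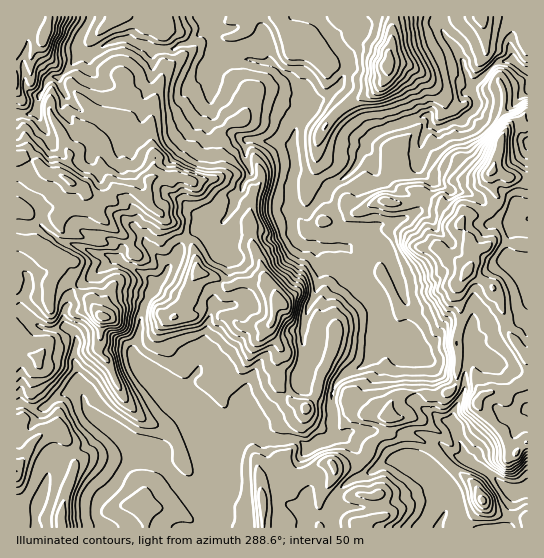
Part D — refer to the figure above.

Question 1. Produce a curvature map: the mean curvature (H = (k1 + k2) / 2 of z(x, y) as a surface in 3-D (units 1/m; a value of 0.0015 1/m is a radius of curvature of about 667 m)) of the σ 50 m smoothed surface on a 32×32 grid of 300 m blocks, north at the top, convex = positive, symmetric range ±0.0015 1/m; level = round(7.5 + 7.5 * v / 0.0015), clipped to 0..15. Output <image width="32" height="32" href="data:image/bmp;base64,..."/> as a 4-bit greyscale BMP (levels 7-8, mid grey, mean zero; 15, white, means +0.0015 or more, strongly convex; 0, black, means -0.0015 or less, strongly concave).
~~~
<image width="32" height="32" href="data:image/bmp;base64,Qk12AgAAAAAAAHYAAAAoAAAAIAAAACAAAAABAAQAAAAAAAACAAATCwAAEwsAABAAAAAAAAAAAAAAABEREQAiIiIAMzMzAERERABVVVUAZmZmAHd3dwCIiIgAmZmZAKqqqgC7u7sAzMzMAN3d3QDu7u4A////AIXZRmeGd3c+d3WbuVZodXx1qTa6mYeIP0aFdWeYZZ9HlW81WZhHZV5YXBzbh2T5A8Rch1h1qXZ7iau0J1ZdcLS0Wbl2aJd5qeZPmZJFwif7a4x3VViHdnMUITepiIaEyqfYRErJd3d2q8OXbJtgbZcwpkWvV3aIV3zwyYtzkPhleyNF9ldXp1i0kemMzul9yG2yWOJVl4hHwosHdVUMdUl8oZ9SaYZ1wsdOdFdkHzZbesOeA6ZVVau1arZXdU84bIEwOuCshWyekYnWWXVMVrU518/hrstXVPk5t1l1ikXUaqTZdQbIWEj+GXVpSL4rxWenJvkjnLqvqUhml0WNm3ZJrbQXsl8zPjVXh5U1mOFHqpIXTDhKZstiRmdy/uPPSmVpd9RpdXe7Nal1Z5pLlWeWuIskv1V15jVqjFUUbLhWdXabmbcXYtdFhLb/qMdFlGd/xci6z8lPRaJoNKgnnJptxihEuJR8L2O6dndTl4+W2BtoZedGemljx4OZlWxa8ZSGiHejZ5UkY8tGKeZXNfRR53eXxndc2XVPdHMCcjO/0bS3eLZ2V6h3RtuGdZtVhXGMdoiJN1iqpVg2+3imK+VnJmm6XXVZmDRdRb+dd3Dja5IouibnZVWMyUWflmOPCG+BtQFqR2qUmIZ3T3RUfDp52CzJq4R4hrd2h010OZ1p"/>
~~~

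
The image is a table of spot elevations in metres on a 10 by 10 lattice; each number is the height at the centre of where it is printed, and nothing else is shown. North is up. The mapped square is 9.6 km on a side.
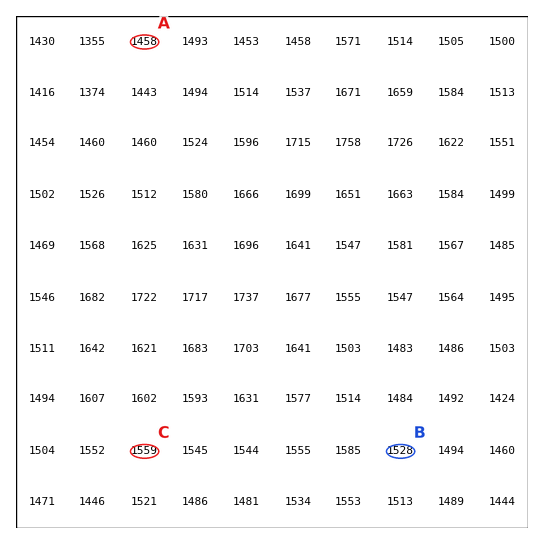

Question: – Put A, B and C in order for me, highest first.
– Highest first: C B A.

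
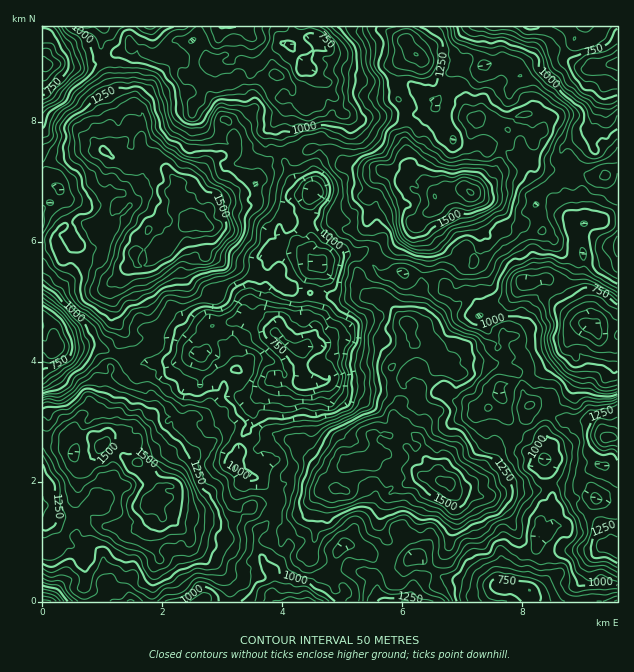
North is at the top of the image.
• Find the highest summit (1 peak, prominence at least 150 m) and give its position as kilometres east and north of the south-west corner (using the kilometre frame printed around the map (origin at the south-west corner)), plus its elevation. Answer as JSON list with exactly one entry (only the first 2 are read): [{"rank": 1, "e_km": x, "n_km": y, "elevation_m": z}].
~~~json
[{"rank": 1, "e_km": 7.14, "n_km": 6.84, "elevation_m": 1706}]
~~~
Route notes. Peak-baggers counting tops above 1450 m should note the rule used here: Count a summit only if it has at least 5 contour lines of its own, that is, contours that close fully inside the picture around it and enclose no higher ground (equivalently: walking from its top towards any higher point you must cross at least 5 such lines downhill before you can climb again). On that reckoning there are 3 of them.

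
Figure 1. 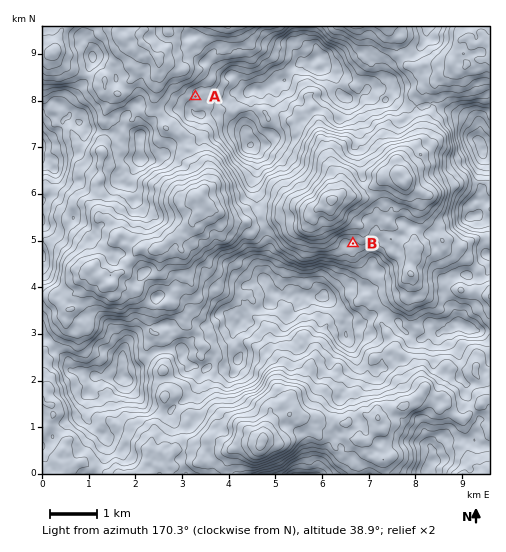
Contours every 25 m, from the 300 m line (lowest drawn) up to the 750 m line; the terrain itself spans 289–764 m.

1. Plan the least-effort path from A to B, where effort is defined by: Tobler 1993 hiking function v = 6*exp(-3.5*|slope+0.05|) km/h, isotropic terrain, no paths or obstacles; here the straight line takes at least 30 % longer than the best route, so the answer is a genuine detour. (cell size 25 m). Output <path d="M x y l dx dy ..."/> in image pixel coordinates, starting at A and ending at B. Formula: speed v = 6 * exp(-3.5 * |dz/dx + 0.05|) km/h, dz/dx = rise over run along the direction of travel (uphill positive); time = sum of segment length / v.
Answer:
<path d="M195 97l4 3 3 7 3 2 3 7 3 3 1 2 0 2 3 7 0 9 1 2 4 3 10 21 4 4 14 28 5 5 3 7 11 10 2 5 7 7 2 4 8 9 17 8 27 0 2-1 5 0 11-6 3 0 2-1"/>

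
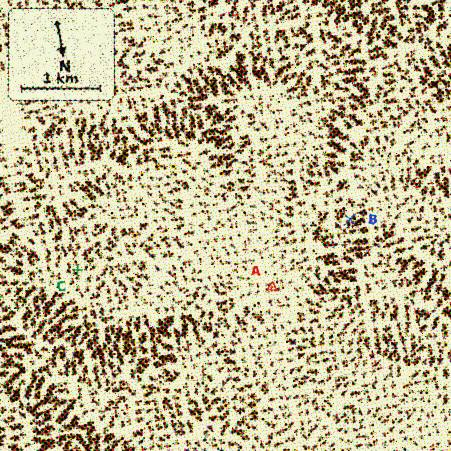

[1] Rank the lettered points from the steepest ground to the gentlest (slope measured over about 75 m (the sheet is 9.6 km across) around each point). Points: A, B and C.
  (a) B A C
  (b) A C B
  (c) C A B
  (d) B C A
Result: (d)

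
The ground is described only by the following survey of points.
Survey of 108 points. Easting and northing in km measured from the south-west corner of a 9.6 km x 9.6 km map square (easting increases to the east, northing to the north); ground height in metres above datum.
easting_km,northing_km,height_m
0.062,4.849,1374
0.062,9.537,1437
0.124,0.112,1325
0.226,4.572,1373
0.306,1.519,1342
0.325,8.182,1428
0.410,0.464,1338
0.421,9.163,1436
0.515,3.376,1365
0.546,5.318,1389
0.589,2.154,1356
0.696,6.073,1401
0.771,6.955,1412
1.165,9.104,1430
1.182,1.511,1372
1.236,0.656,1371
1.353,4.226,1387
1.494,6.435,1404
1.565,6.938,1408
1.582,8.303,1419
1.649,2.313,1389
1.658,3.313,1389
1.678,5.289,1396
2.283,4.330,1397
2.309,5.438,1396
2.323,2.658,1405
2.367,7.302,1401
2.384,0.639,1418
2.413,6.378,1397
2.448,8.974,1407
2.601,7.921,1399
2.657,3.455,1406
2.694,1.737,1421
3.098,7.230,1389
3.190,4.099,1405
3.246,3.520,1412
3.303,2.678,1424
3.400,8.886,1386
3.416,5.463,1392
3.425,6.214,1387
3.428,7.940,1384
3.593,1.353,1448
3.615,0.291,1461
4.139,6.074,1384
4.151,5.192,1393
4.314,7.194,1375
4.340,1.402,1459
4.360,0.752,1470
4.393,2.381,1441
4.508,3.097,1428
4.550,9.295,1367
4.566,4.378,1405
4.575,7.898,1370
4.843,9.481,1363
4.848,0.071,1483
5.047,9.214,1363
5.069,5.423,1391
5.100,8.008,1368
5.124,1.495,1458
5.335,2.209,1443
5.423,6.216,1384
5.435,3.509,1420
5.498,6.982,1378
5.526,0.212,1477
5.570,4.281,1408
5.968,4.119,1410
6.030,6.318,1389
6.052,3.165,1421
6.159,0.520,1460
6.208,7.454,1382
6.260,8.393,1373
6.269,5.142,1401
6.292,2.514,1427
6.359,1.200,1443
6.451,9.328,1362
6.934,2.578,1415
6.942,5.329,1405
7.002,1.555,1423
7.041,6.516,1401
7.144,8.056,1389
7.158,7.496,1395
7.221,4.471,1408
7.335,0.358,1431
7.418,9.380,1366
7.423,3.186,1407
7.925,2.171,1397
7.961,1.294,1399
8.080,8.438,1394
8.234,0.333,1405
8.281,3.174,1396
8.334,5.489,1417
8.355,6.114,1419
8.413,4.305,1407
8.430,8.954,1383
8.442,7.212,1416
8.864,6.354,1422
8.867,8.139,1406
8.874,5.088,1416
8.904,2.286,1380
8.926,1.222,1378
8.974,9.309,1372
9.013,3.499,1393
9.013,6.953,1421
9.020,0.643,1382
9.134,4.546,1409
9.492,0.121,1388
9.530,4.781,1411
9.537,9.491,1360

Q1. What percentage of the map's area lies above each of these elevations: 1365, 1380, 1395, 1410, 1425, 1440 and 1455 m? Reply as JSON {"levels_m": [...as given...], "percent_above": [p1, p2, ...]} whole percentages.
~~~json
{"levels_m": [1365, 1380, 1395, 1410, 1425, 1440, 1455], "percent_above": [94, 81, 61, 34, 16, 8, 4]}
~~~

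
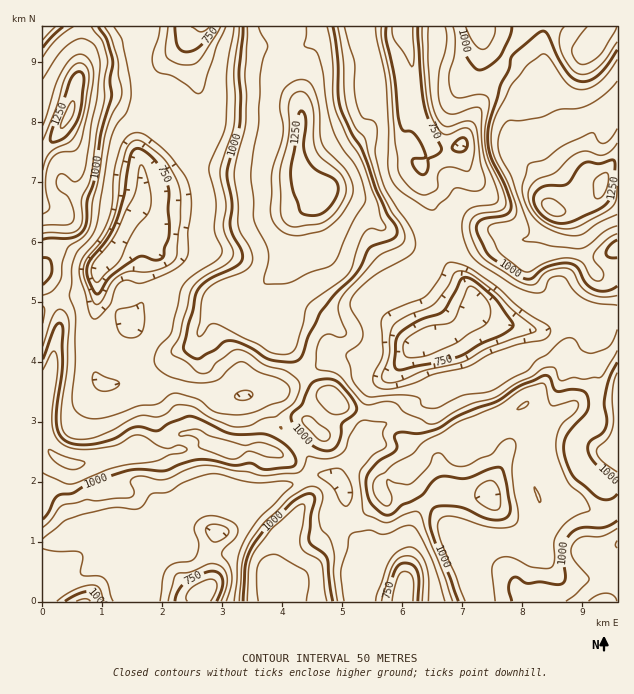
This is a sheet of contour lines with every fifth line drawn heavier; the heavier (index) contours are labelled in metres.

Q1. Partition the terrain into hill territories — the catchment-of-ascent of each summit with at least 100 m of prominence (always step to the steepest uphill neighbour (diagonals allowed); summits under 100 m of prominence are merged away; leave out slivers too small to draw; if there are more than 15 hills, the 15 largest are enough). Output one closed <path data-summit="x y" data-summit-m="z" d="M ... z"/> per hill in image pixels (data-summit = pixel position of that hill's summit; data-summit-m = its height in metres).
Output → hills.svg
<path data-summit="314 184" data-summit-m="1279" d="M403 26l-203 0-5 5-6 12 0 11 12 48 0 30-7 18-13 16-21 12-14 2-4 4-1 21-9 9-9 18 10 6 5 6 3 14 0 48-11 15 0 3-6 6-14 10-14 3-2 29 4 7 5 5 24-1 15 5 36-2 13 4 17 2 15 6 28-3 17-5 12 0 45-28 16-6 27 2 20 10 7 0 21-24 17-8 18-2 13-10 10-15 2-8-6-13-18-18-12-21-2-9 3-8 0-9-13-28-5-17 0-9-12-12-6-12 0-51 9-3 0-12-4-30z"/><path data-summit="551 208" data-summit-m="1313" d="M617 26l-213 1 7 30 5 36-9-1-2 2 0 51 6 12 12 12 1 17 17 37 0 9-3 8 2 9 12 21 18 18 8 24 15 11 49 7 5-1 22-24 20 9 9 9 20-8z"/><path data-summit="524 405" data-summit-m="1100" d="M475 305l-5 11-15 14-9 5-18 3-14 10-2 13 12 30-1 6-16 10-10 13-15 5-12 12-5 1-5 15-18 16-4 8 7 12 3 37 16 23 2 9-4 21 1 9 5 5 24 6 11 0 1 3 200 0 4-11-8-33 4-6 14-8 0-228-5 0-14 7-7 8-13 26-7 7-9 1-9-5-8-8-4-15-6-7-43-7-6-3z"/><path data-summit="68 463" data-summit-m="1102" d="M97 286l-1 3-8 5-23 2-15 6-8 7 1 235 24-5 33-12 9 0 12 6 10 0 32-15 12 0 33 12 15 2 8-10 5-11 17-13 65-24-12-20-27-28-9-26-7-5-21 0-19 3-15-6-17-2-13-4-36 2-15-5-24 1-5-5-4-7 2-32-3-4 0-15 5-20z"/><path data-summit="68 115" data-summit-m="1309" d="M199 26l-157 1 1 281 13-9 9-3 23-2 8-5 3-21 12-13 18-36 12-14 0-40 29-34 25-17 5-12 0-8-11-40 0-11z"/><path data-summit="278 598" data-summit-m="1113" d="M323 474l-7 0-20 10-34 10-26 17-8 15-5 6-7 2-4 10-4 11 4 27-8 13 1 7 199-1-1-2-11 0-19-5-10-6-1-9 4-23-2-7-16-23-3-37-7-10z"/><path data-summit="335 400" data-summit-m="1082" d="M413 347l-18 21-7 0-20-10-27-2-16 6-41 27-32 5 11 1 7 5 9 26 27 28 8 15 5 5 13 2 5 3 5-10 18-16 5-15 5-1 12-12 15-5 10-13 16-10 1-6-12-30z"/><path data-summit="85 601" data-summit-m="1063" d="M109 527l-15 1-27 11-25 5 1 58 161-1 1-8-9 1-9 6-62-6-3-5-4-15-7-12 0-7 7-21-2-4z"/>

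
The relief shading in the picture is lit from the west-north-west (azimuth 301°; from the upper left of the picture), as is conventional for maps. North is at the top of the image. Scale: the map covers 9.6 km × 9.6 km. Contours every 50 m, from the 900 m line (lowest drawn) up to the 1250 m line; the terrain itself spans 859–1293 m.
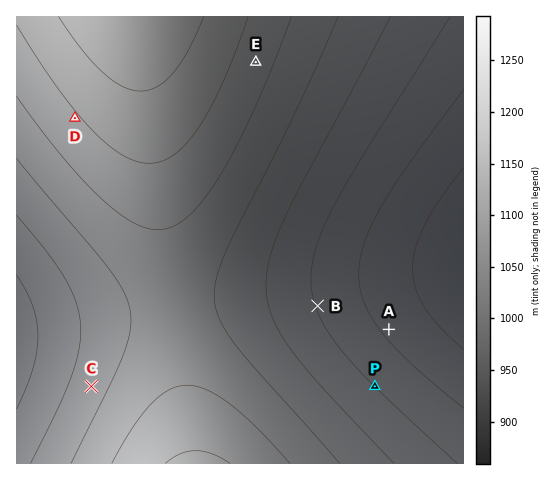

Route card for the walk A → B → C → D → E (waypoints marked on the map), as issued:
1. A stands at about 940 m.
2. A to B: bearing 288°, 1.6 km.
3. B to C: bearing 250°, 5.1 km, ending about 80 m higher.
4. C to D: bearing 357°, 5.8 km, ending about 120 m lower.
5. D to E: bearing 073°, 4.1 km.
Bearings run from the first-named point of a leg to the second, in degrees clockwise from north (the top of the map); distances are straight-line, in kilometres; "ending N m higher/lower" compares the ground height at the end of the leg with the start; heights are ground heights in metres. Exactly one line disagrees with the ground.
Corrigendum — Line 4: it should read "ending about 120 m higher".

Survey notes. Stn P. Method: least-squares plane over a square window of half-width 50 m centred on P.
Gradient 3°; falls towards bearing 45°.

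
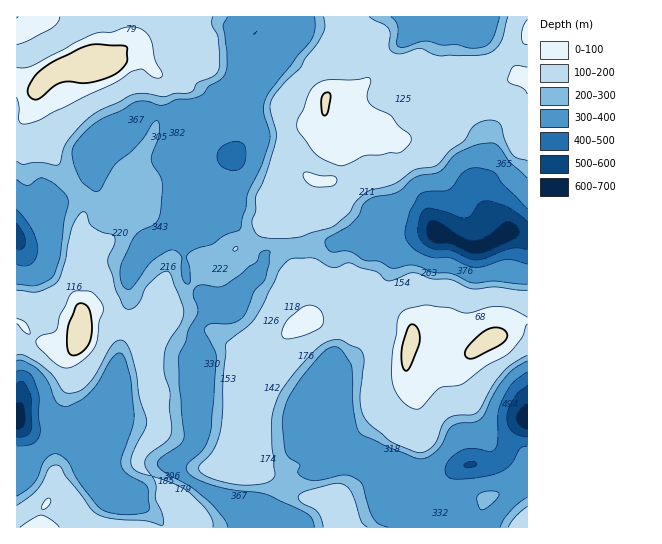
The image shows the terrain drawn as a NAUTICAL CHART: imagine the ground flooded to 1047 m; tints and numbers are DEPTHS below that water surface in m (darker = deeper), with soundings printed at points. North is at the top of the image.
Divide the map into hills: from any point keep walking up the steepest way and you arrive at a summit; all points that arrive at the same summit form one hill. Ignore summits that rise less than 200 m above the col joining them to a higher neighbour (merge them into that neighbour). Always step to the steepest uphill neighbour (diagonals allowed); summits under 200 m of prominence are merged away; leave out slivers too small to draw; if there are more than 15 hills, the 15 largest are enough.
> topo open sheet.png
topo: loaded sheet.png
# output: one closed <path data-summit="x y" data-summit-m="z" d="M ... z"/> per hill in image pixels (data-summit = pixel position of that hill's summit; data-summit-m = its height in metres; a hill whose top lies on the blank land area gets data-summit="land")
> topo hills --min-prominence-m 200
<path data-summit="land" d="M402 227l-11 0-9 8-11 4-26 0-10 4-18 0-22 5-24 3-7 6-1 10-4 6-32 31-10 1-17 17-4 7 1 25 3 5-4 23 0 11 4 6-1 28-2 11-4 8-20 17 3 7 6 6 27 16 42 17 14 19 148 0 0-23 4-12 9-9 9-7 28-12 32-2 10-9 7-19 16-16 0-182-19-5-22 13-14 3-39-17z"/><path data-summit="land" d="M527 16l-41 0-2 7-5 5-16-4-20 3-26-4-3-7-144 0-1 5-16 14 2 32-11 32-6 6-11 6 5 7 4 11 0 20-5 9-10 33-8 10-13 5 5 9-1 7-17 16-3 8 1 29 3 7 19 15 14 7 6 0 33-33 4-8 0-6 7-6 24-3 22-5 18 0 10-4 26 0 11-4 9-8 43 4 39 17 14-3 22-13 18 4z"/><path data-summit="land" d="M119 127l-28 23 0 20-4 9-12 12-18 10-10 10-4 24-12 5-15-1 0 179 3 3-3 0 0 106 247 1 0-5-12-14-42-17-22-12-11-10-3-5 20-19 4-8 3-39-4-6 0-11 4-23-3-5-1-25 4-7 20-19-26-15-6-6-3-7-1-29 3-8 17-16 1-7-18-28-3-18-5-5-12-5-26-8z"/><path data-summit="land" d="M269 16l-252 0-1 222 2 2 13 0 12-5 4-24 10-10 18-10 12-12 4-9 0-20 28-23 22 24 38 13 5 5 3 18 11 17 7 1 8-4 8-10 10-33 5-9 0-20-4-11-5-7 11-6 6-6 11-32-2-32 16-14z"/><path data-summit="527 527" data-summit-m="937" d="M527 420l-12 11-10 23-7 7-7 3-28 1-28 12-9 7-9 9-4 12 0 22 114 1z"/>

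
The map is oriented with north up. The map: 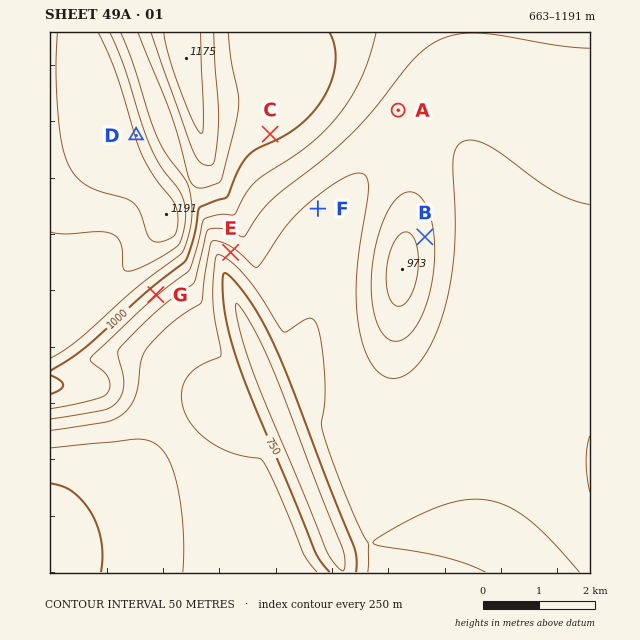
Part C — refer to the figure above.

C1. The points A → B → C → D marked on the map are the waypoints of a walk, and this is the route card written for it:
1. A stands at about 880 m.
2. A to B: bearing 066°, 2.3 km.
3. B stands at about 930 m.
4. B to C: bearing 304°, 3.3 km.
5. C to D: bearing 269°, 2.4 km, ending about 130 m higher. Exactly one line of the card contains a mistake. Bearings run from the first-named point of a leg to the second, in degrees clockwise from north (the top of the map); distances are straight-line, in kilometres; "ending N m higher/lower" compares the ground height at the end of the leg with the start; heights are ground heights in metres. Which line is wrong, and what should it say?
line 2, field bearing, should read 168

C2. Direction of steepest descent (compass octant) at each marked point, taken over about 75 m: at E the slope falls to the SW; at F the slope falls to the SE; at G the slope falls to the SE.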